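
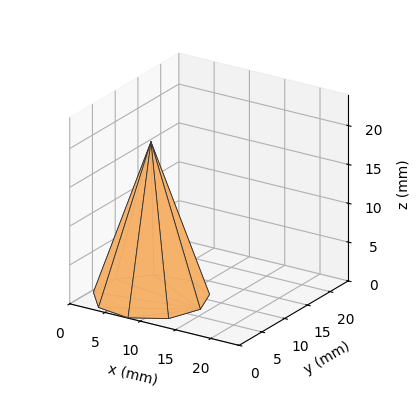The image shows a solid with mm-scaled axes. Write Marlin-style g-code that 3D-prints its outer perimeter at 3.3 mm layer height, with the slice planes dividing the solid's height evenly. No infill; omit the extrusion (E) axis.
Reading the render: the shape is a regular 9-sided pyramid, base circumscribed radius ≈ 7 mm, apex at z ≈ 20 mm (dimensions read to the nearest mm from the axis ticks). For the g-code, the solid's height is divided into equal slices at the stated Δz and each level perimeter traced with G1 moves after a G0 lift.

; perimeter-only toolpath
G21 ; units = mm
G90 ; absolute positioning
G28 ; home
; layer 1
G0 Z3.3
G0 X12.8 Y7.0
G1 X11.5 Y10.8
G1 X8.0 Y12.8
G1 X4.1 Y12.1
G1 X1.5 Y9.0
G1 X1.5 Y5.0
G1 X4.1 Y1.9
G1 X8.0 Y1.3
G1 X11.5 Y3.2
G1 X12.8 Y7.0
; layer 2
G0 Z6.7
G0 X11.7 Y7.0
G1 X10.6 Y10.0
G1 X7.8 Y11.6
G1 X4.7 Y11.1
G1 X2.6 Y8.6
G1 X2.6 Y5.4
G1 X4.7 Y2.9
G1 X7.8 Y2.4
G1 X10.6 Y4.0
G1 X11.7 Y7.0
; layer 3
G0 Z10.0
G0 X10.5 Y7.0
G1 X9.7 Y9.2
G1 X7.6 Y10.4
G1 X5.2 Y10.1
G1 X3.7 Y8.2
G1 X3.7 Y5.8
G1 X5.2 Y4.0
G1 X7.6 Y3.5
G1 X9.7 Y4.8
G1 X10.5 Y7.0
; layer 4
G0 Z13.3
G0 X9.3 Y7.0
G1 X8.8 Y8.5
G1 X7.4 Y9.3
G1 X5.8 Y9.0
G1 X4.8 Y7.8
G1 X4.8 Y6.2
G1 X5.8 Y5.0
G1 X7.4 Y4.7
G1 X8.8 Y5.5
G1 X9.3 Y7.0
; layer 5
G0 Z16.7
G0 X8.2 Y7.0
G1 X7.9 Y7.8
G1 X7.2 Y8.2
G1 X6.4 Y8.0
G1 X5.9 Y7.4
G1 X5.9 Y6.6
G1 X6.4 Y6.0
G1 X7.2 Y5.9
G1 X7.9 Y6.3
G1 X8.2 Y7.0
M2 ; end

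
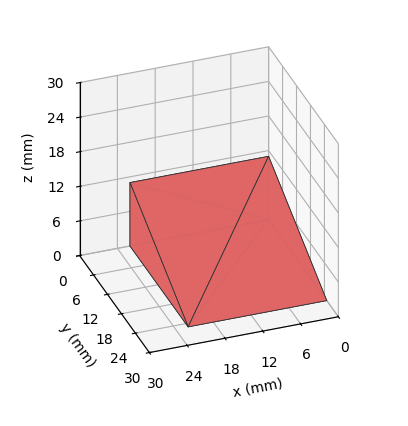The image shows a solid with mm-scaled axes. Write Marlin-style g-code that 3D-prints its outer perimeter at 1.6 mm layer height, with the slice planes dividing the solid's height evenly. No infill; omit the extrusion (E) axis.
Reading the render: the shape is a wedge (ramp): 22 × 25 mm base, rising to 11 mm along the y=0 edge and sloping linearly to z=0 at y=25 (dimensions read to the nearest mm from the axis ticks). For the g-code, the solid's height is divided into equal slices at the stated Δz and each level perimeter traced with G1 moves after a G0 lift.

; perimeter-only toolpath
G21 ; units = mm
G90 ; absolute positioning
G28 ; home
; layer 1
G0 Z1.6
G0 X0.0 Y0.0
G1 X22.0 Y0.0
G1 X22.0 Y21.4
G1 X0.0 Y21.4
G1 X0.0 Y0.0
; layer 2
G0 Z3.1
G0 X0.0 Y0.0
G1 X22.0 Y0.0
G1 X22.0 Y17.9
G1 X0.0 Y17.9
G1 X0.0 Y0.0
; layer 3
G0 Z4.7
G0 X0.0 Y0.0
G1 X22.0 Y0.0
G1 X22.0 Y14.3
G1 X0.0 Y14.3
G1 X0.0 Y0.0
; layer 4
G0 Z6.3
G0 X0.0 Y0.0
G1 X22.0 Y0.0
G1 X22.0 Y10.7
G1 X0.0 Y10.7
G1 X0.0 Y0.0
; layer 5
G0 Z7.9
G0 X0.0 Y0.0
G1 X22.0 Y0.0
G1 X22.0 Y7.1
G1 X0.0 Y7.1
G1 X0.0 Y0.0
; layer 6
G0 Z9.4
G0 X0.0 Y0.0
G1 X22.0 Y0.0
G1 X22.0 Y3.6
G1 X0.0 Y3.6
G1 X0.0 Y0.0
M2 ; end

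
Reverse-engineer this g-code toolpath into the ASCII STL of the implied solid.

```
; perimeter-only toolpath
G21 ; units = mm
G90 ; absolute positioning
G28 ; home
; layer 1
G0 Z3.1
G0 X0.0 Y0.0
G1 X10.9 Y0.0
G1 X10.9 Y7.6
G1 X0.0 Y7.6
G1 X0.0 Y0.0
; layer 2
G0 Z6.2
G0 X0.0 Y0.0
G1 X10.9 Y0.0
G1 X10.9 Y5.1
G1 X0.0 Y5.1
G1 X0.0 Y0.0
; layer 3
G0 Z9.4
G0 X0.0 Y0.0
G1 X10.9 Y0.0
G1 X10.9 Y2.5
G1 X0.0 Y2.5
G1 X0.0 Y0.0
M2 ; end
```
solid part
  facet normal 0.0000 0.0000 -1.0000
    outer loop
      vertex 10.9 10.2 0.0
      vertex 10.9 0.0 0.0
      vertex 0.0 0.0 0.0
    endloop
  endfacet
  facet normal 0.0000 0.0000 -1.0000
    outer loop
      vertex 0.0 10.2 0.0
      vertex 10.9 10.2 0.0
      vertex 0.0 0.0 0.0
    endloop
  endfacet
  facet normal 0.0000 -1.0000 0.0000
    outer loop
      vertex 0.0 0.0 0.0
      vertex 10.9 0.0 0.0
      vertex 10.9 0.0 12.5
    endloop
  endfacet
  facet normal 0.0000 -1.0000 0.0000
    outer loop
      vertex 0.0 0.0 0.0
      vertex 10.9 0.0 12.5
      vertex 0.0 0.0 12.5
    endloop
  endfacet
  facet normal 0.0000 0.7748 0.6322
    outer loop
      vertex 0.0 0.0 12.5
      vertex 10.9 0.0 12.5
      vertex 10.9 10.2 0.0
    endloop
  endfacet
  facet normal 0.0000 0.7748 0.6322
    outer loop
      vertex 0.0 0.0 12.5
      vertex 10.9 10.2 0.0
      vertex 0.0 10.2 0.0
    endloop
  endfacet
  facet normal -1.0000 0.0000 0.0000
    outer loop
      vertex 0.0 0.0 12.5
      vertex 0.0 10.2 0.0
      vertex 0.0 0.0 0.0
    endloop
  endfacet
  facet normal 1.0000 0.0000 0.0000
    outer loop
      vertex 10.9 0.0 0.0
      vertex 10.9 10.2 0.0
      vertex 10.9 0.0 12.5
    endloop
  endfacet
endsolid part

The G0 Z moves step by Δz≈3.1 mm. The G1 loops shrink linearly with z, so the solid tapers from its base footprint up to z≈12.5. Closing with a flat bottom cap and the tapered top and triangulating gives 8 facets — a wedge (ramp): 10.9 × 10.2 mm base, rising to 12.5 mm along the y=0 edge and sloping linearly to z=0 at y=10.2.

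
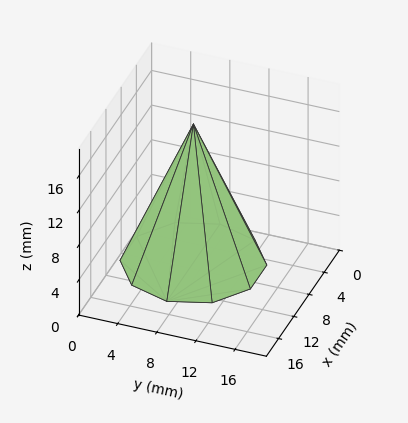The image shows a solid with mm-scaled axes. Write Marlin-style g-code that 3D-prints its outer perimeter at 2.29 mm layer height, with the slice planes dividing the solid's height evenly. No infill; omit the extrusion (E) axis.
Reading the render: the shape is a regular 10-sided pyramid, base circumscribed radius ≈ 7 mm, apex at z ≈ 16 mm (dimensions read to the nearest mm from the axis ticks). For the g-code, the solid's height is divided into equal slices at the stated Δz and each level perimeter traced with G1 moves after a G0 lift.

; perimeter-only toolpath
G21 ; units = mm
G90 ; absolute positioning
G28 ; home
; layer 1
G0 Z2.29
G0 X13.00 Y7.00
G1 X11.85 Y10.52
G1 X8.85 Y12.71
G1 X5.15 Y12.71
G1 X2.15 Y10.52
G1 X1.00 Y7.00
G1 X2.15 Y3.48
G1 X5.15 Y1.29
G1 X8.85 Y1.29
G1 X11.85 Y3.48
G1 X13.00 Y7.00
; layer 2
G0 Z4.57
G0 X12.00 Y7.00
G1 X11.04 Y9.94
G1 X8.54 Y11.76
G1 X5.46 Y11.76
G1 X2.96 Y9.94
G1 X2.00 Y7.00
G1 X2.96 Y4.06
G1 X5.46 Y2.24
G1 X8.54 Y2.24
G1 X11.04 Y4.06
G1 X12.00 Y7.00
; layer 3
G0 Z6.86
G0 X11.00 Y7.00
G1 X10.23 Y9.35
G1 X8.23 Y10.81
G1 X5.77 Y10.81
G1 X3.77 Y9.35
G1 X3.00 Y7.00
G1 X3.77 Y4.65
G1 X5.77 Y3.19
G1 X8.23 Y3.19
G1 X10.23 Y4.65
G1 X11.00 Y7.00
; layer 4
G0 Z9.14
G0 X10.00 Y7.00
G1 X9.43 Y8.76
G1 X7.93 Y9.85
G1 X6.07 Y9.85
G1 X4.57 Y8.76
G1 X4.00 Y7.00
G1 X4.57 Y5.24
G1 X6.07 Y4.15
G1 X7.93 Y4.15
G1 X9.43 Y5.24
G1 X10.00 Y7.00
; layer 5
G0 Z11.43
G0 X9.00 Y7.00
G1 X8.62 Y8.17
G1 X7.62 Y8.90
G1 X6.38 Y8.90
G1 X5.38 Y8.17
G1 X5.00 Y7.00
G1 X5.38 Y5.83
G1 X6.38 Y5.10
G1 X7.62 Y5.10
G1 X8.62 Y5.83
G1 X9.00 Y7.00
; layer 6
G0 Z13.71
G0 X8.00 Y7.00
G1 X7.81 Y7.59
G1 X7.31 Y7.95
G1 X6.69 Y7.95
G1 X6.19 Y7.59
G1 X6.00 Y7.00
G1 X6.19 Y6.41
G1 X6.69 Y6.05
G1 X7.31 Y6.05
G1 X7.81 Y6.41
G1 X8.00 Y7.00
M2 ; end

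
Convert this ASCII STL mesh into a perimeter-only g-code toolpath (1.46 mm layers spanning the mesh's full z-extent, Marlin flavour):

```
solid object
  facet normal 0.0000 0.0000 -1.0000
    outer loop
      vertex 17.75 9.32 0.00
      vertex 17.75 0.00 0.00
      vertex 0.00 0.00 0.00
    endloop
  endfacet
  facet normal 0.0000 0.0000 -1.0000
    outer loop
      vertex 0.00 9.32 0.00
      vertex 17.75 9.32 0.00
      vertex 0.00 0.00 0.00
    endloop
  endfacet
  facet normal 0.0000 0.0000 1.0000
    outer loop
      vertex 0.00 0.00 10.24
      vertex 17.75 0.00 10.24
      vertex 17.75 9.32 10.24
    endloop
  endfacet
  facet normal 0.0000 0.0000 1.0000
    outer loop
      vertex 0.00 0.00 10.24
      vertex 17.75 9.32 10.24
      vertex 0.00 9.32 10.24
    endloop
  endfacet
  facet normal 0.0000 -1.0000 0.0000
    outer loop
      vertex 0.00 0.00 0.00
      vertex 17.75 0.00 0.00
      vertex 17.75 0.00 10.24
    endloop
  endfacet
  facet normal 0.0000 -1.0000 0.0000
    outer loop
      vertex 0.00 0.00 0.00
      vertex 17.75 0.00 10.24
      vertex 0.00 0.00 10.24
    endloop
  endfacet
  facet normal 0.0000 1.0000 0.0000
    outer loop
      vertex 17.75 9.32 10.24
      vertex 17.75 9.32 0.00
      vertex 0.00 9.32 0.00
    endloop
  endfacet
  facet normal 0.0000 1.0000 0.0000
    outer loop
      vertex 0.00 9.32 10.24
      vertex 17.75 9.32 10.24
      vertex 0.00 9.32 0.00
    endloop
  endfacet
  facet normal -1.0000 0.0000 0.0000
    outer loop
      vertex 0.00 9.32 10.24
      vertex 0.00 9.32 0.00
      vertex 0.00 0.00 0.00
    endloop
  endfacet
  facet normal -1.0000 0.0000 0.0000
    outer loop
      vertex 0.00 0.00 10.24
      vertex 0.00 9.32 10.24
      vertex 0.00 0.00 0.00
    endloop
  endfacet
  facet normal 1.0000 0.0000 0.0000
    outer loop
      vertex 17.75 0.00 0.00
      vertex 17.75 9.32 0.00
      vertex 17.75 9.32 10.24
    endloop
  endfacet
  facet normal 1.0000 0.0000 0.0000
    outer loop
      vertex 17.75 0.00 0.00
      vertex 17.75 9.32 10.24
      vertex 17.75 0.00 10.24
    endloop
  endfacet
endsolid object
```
; perimeter-only toolpath
G21 ; units = mm
G90 ; absolute positioning
G28 ; home
; layer 1
G0 Z1.46
G0 X0.00 Y0.00
G1 X17.75 Y0.00
G1 X17.75 Y9.32
G1 X0.00 Y9.32
G1 X0.00 Y0.00
; layer 2
G0 Z2.93
G0 X0.00 Y0.00
G1 X17.75 Y0.00
G1 X17.75 Y9.32
G1 X0.00 Y9.32
G1 X0.00 Y0.00
; layer 3
G0 Z4.39
G0 X0.00 Y0.00
G1 X17.75 Y0.00
G1 X17.75 Y9.32
G1 X0.00 Y9.32
G1 X0.00 Y0.00
; layer 4
G0 Z5.85
G0 X0.00 Y0.00
G1 X17.75 Y0.00
G1 X17.75 Y9.32
G1 X0.00 Y9.32
G1 X0.00 Y0.00
; layer 5
G0 Z7.31
G0 X0.00 Y0.00
G1 X17.75 Y0.00
G1 X17.75 Y9.32
G1 X0.00 Y9.32
G1 X0.00 Y0.00
; layer 6
G0 Z8.78
G0 X0.00 Y0.00
G1 X17.75 Y0.00
G1 X17.75 Y9.32
G1 X0.00 Y9.32
G1 X0.00 Y0.00
; layer 7
G0 Z10.24
G0 X0.00 Y0.00
G1 X17.75 Y0.00
G1 X17.75 Y9.32
G1 X0.00 Y9.32
G1 X0.00 Y0.00
M2 ; end

The solid is a rectangular box, roughly 17.8 × 9.32 mm footprint and 10.2 mm tall. Slicing at Δz = 1.46 mm — 7 equal slices spanning the solid's height, so layer i sits at z = i·h/7 — gives 7 non-empty perimeters. Each is a 4-segment closed polygon; G0 lifts to the layer z and rapids to the start vertex, then G1 traces the edges.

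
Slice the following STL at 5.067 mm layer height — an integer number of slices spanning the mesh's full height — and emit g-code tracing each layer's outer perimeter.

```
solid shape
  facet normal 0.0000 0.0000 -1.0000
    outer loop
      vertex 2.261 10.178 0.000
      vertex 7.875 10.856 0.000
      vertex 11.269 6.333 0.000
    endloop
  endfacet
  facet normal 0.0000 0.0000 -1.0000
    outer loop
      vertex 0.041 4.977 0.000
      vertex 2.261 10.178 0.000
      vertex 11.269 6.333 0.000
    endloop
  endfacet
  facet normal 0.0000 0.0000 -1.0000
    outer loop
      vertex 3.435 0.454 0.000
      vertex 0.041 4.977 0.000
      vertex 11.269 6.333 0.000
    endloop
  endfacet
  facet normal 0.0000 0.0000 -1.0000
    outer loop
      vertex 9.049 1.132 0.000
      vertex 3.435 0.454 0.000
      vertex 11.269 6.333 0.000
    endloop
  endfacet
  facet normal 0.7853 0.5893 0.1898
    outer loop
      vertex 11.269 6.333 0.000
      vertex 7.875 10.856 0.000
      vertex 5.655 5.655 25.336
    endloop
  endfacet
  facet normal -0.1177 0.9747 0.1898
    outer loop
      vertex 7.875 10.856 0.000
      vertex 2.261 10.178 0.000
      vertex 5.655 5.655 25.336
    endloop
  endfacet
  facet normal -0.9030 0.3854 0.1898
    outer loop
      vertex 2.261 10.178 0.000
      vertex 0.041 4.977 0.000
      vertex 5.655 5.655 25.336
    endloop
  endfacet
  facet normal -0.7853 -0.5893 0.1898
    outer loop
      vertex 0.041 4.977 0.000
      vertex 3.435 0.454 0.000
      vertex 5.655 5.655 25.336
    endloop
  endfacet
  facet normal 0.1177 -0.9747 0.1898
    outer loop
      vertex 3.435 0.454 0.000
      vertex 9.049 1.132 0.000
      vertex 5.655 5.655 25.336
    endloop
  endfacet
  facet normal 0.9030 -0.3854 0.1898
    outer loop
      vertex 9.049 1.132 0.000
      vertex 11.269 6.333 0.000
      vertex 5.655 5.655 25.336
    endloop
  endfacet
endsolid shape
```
; perimeter-only toolpath
G21 ; units = mm
G90 ; absolute positioning
G28 ; home
; layer 1
G0 Z5.067
G0 X10.146 Y6.197
G1 X7.431 Y9.816
G1 X2.940 Y9.273
G1 X1.164 Y5.113
G1 X3.879 Y1.494
G1 X8.370 Y2.037
G1 X10.146 Y6.197
; layer 2
G0 Z10.134
G0 X9.023 Y6.062
G1 X6.987 Y8.776
G1 X3.619 Y8.369
G1 X2.287 Y5.248
G1 X4.323 Y2.534
G1 X7.691 Y2.941
G1 X9.023 Y6.062
; layer 3
G0 Z15.202
G0 X7.901 Y5.926
G1 X6.543 Y7.735
G1 X4.297 Y7.464
G1 X3.409 Y5.384
G1 X4.767 Y3.575
G1 X7.013 Y3.846
G1 X7.901 Y5.926
; layer 4
G0 Z20.269
G0 X6.778 Y5.791
G1 X6.099 Y6.695
G1 X4.976 Y6.560
G1 X4.532 Y5.519
G1 X5.211 Y4.615
G1 X6.334 Y4.750
G1 X6.778 Y5.791
M2 ; end

The solid is a regular 6-sided pyramid, base circumscribed radius ≈ 5.66 mm, apex at z ≈ 25.3 mm. Slicing at Δz = 5.067 mm — 5 equal slices spanning the solid's height, so layer i sits at z = i·h/5 — gives 4 non-empty perimeters. Each is a 6-segment closed polygon; G0 lifts to the layer z and rapids to the start vertex, then G1 traces the edges. The cross-section shrinks linearly with z (the slice at the apex is degenerate and omitted).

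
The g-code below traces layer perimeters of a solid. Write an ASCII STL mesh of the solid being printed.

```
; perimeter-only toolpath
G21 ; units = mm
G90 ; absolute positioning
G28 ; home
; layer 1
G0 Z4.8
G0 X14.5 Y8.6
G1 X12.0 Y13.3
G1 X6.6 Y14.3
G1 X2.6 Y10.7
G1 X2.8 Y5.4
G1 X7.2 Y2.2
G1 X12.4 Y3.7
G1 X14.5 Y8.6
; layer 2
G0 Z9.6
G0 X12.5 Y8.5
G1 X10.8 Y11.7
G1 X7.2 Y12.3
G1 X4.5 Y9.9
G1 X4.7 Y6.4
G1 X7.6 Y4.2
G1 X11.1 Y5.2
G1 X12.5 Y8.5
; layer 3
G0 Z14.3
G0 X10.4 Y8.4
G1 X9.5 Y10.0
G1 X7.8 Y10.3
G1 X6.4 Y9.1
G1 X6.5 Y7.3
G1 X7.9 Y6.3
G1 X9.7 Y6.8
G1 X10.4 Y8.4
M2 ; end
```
solid part
  facet normal 0.0000 0.0000 -1.0000
    outer loop
      vertex 6.1 16.3 0.0
      vertex 13.2 15.0 0.0
      vertex 16.6 8.7 0.0
    endloop
  endfacet
  facet normal 0.0000 0.0000 -1.0000
    outer loop
      vertex 0.7 11.5 0.0
      vertex 6.1 16.3 0.0
      vertex 16.6 8.7 0.0
    endloop
  endfacet
  facet normal 0.0000 0.0000 -1.0000
    outer loop
      vertex 1.0 4.4 0.0
      vertex 0.7 11.5 0.0
      vertex 16.6 8.7 0.0
    endloop
  endfacet
  facet normal 0.0000 0.0000 -1.0000
    outer loop
      vertex 6.8 0.1 0.0
      vertex 1.0 4.4 0.0
      vertex 16.6 8.7 0.0
    endloop
  endfacet
  facet normal 0.0000 0.0000 -1.0000
    outer loop
      vertex 13.8 2.1 0.0
      vertex 6.8 0.1 0.0
      vertex 16.6 8.7 0.0
    endloop
  endfacet
  facet normal 0.8192 0.4421 0.3653
    outer loop
      vertex 16.6 8.7 0.0
      vertex 13.2 15.0 0.0
      vertex 8.3 8.3 19.1
    endloop
  endfacet
  facet normal 0.1677 0.9160 0.3644
    outer loop
      vertex 13.2 15.0 0.0
      vertex 6.1 16.3 0.0
      vertex 8.3 8.3 19.1
    endloop
  endfacet
  facet normal -0.6190 0.6964 0.3630
    outer loop
      vertex 6.1 16.3 0.0
      vertex 0.7 11.5 0.0
      vertex 8.3 8.3 19.1
    endloop
  endfacet
  facet normal -0.9307 -0.0393 0.3637
    outer loop
      vertex 0.7 11.5 0.0
      vertex 1.0 4.4 0.0
      vertex 8.3 8.3 19.1
    endloop
  endfacet
  facet normal -0.5545 -0.7480 0.3647
    outer loop
      vertex 1.0 4.4 0.0
      vertex 6.8 0.1 0.0
      vertex 8.3 8.3 19.1
    endloop
  endfacet
  facet normal 0.2558 -0.8954 0.3643
    outer loop
      vertex 6.8 0.1 0.0
      vertex 13.8 2.1 0.0
      vertex 8.3 8.3 19.1
    endloop
  endfacet
  facet normal 0.8571 -0.3636 0.3649
    outer loop
      vertex 13.8 2.1 0.0
      vertex 16.6 8.7 0.0
      vertex 8.3 8.3 19.1
    endloop
  endfacet
endsolid part

The G0 Z moves step by Δz≈4.8 mm. The G1 loops shrink linearly with z, so the solid tapers from its base footprint up to z≈19.1. Closing with a flat bottom cap and the tapered top and triangulating gives 12 facets — a regular 7-sided pyramid, base circumscribed radius ≈ 8.3 mm, apex at z ≈ 19.1 mm.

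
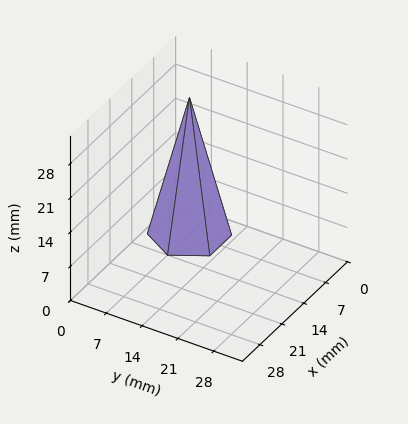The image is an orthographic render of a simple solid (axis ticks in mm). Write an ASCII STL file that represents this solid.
Reading the render: the shape is a regular 6-sided pyramid, base circumscribed radius ≈ 7 mm, apex at z ≈ 28 mm (dimensions read to the nearest mm from the axis ticks). For the STL, each face is triangulated and given an outward normal.

solid part
  facet normal 0.0000 0.0000 -1.0000
    outer loop
      vertex 3.5 13.1 0.0
      vertex 10.5 13.1 0.0
      vertex 14.0 7.0 0.0
    endloop
  endfacet
  facet normal 0.0000 0.0000 -1.0000
    outer loop
      vertex 0.0 7.0 0.0
      vertex 3.5 13.1 0.0
      vertex 14.0 7.0 0.0
    endloop
  endfacet
  facet normal 0.0000 0.0000 -1.0000
    outer loop
      vertex 3.5 0.9 0.0
      vertex 0.0 7.0 0.0
      vertex 14.0 7.0 0.0
    endloop
  endfacet
  facet normal 0.0000 0.0000 -1.0000
    outer loop
      vertex 10.5 0.9 0.0
      vertex 3.5 0.9 0.0
      vertex 14.0 7.0 0.0
    endloop
  endfacet
  facet normal 0.8477 0.4864 0.2119
    outer loop
      vertex 14.0 7.0 0.0
      vertex 10.5 13.1 0.0
      vertex 7.0 7.0 28.0
    endloop
  endfacet
  facet normal 0.0000 0.9771 0.2129
    outer loop
      vertex 10.5 13.1 0.0
      vertex 3.5 13.1 0.0
      vertex 7.0 7.0 28.0
    endloop
  endfacet
  facet normal -0.8477 0.4864 0.2119
    outer loop
      vertex 3.5 13.1 0.0
      vertex 0.0 7.0 0.0
      vertex 7.0 7.0 28.0
    endloop
  endfacet
  facet normal -0.8477 -0.4864 0.2119
    outer loop
      vertex 0.0 7.0 0.0
      vertex 3.5 0.9 0.0
      vertex 7.0 7.0 28.0
    endloop
  endfacet
  facet normal 0.0000 -0.9771 0.2129
    outer loop
      vertex 3.5 0.9 0.0
      vertex 10.5 0.9 0.0
      vertex 7.0 7.0 28.0
    endloop
  endfacet
  facet normal 0.8477 -0.4864 0.2119
    outer loop
      vertex 10.5 0.9 0.0
      vertex 14.0 7.0 0.0
      vertex 7.0 7.0 28.0
    endloop
  endfacet
endsolid part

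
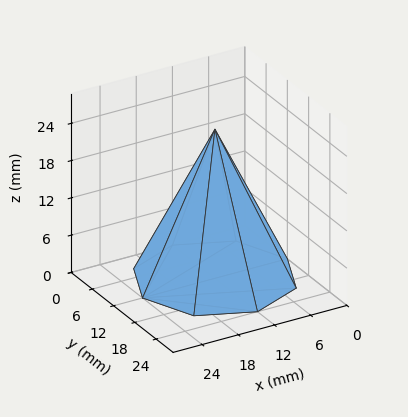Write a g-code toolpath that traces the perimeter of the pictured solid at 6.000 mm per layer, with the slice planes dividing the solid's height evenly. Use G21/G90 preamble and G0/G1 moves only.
Reading the render: the shape is a regular 8-sided pyramid, base circumscribed radius ≈ 12 mm, apex at z ≈ 24 mm (dimensions read to the nearest mm from the axis ticks). For the g-code, the solid's height is divided into equal slices at the stated Δz and each level perimeter traced with G1 moves after a G0 lift.

; perimeter-only toolpath
G21 ; units = mm
G90 ; absolute positioning
G28 ; home
; layer 1
G0 Z6.000
G0 X21.000 Y12.000
G1 X18.364 Y18.364
G1 X12.000 Y21.000
G1 X5.636 Y18.364
G1 X3.000 Y12.000
G1 X5.636 Y5.636
G1 X12.000 Y3.000
G1 X18.364 Y5.636
G1 X21.000 Y12.000
; layer 2
G0 Z12.000
G0 X18.000 Y12.000
G1 X16.242 Y16.242
G1 X12.000 Y18.000
G1 X7.758 Y16.242
G1 X6.000 Y12.000
G1 X7.758 Y7.758
G1 X12.000 Y6.000
G1 X16.242 Y7.758
G1 X18.000 Y12.000
; layer 3
G0 Z18.000
G0 X15.000 Y12.000
G1 X14.121 Y14.121
G1 X12.000 Y15.000
G1 X9.879 Y14.121
G1 X9.000 Y12.000
G1 X9.879 Y9.879
G1 X12.000 Y9.000
G1 X14.121 Y9.879
G1 X15.000 Y12.000
M2 ; end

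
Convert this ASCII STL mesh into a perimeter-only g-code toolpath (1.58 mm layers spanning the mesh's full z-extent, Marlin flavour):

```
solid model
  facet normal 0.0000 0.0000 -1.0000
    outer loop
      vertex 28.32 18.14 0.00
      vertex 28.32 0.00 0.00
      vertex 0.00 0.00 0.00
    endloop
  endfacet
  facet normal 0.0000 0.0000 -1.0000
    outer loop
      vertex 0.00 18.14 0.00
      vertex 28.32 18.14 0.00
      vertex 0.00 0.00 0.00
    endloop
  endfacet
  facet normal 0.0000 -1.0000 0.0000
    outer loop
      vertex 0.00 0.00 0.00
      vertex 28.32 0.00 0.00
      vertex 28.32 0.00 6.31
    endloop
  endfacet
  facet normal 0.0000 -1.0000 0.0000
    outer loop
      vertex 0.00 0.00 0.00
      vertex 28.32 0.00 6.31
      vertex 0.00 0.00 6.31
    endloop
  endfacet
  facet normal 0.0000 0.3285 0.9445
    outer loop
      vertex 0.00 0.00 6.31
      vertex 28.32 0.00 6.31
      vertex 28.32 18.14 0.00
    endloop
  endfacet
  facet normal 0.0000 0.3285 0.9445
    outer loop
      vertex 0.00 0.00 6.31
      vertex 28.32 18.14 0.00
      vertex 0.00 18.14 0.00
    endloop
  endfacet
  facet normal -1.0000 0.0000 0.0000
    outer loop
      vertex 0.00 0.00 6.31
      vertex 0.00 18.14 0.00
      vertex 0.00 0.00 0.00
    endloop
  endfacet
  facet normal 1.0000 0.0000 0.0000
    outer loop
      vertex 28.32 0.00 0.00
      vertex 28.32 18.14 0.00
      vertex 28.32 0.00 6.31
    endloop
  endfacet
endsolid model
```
; perimeter-only toolpath
G21 ; units = mm
G90 ; absolute positioning
G28 ; home
; layer 1
G0 Z1.58
G0 X0.00 Y0.00
G1 X28.32 Y0.00
G1 X28.32 Y13.61
G1 X0.00 Y13.61
G1 X0.00 Y0.00
; layer 2
G0 Z3.15
G0 X0.00 Y0.00
G1 X28.32 Y0.00
G1 X28.32 Y9.07
G1 X0.00 Y9.07
G1 X0.00 Y0.00
; layer 3
G0 Z4.73
G0 X0.00 Y0.00
G1 X28.32 Y0.00
G1 X28.32 Y4.54
G1 X0.00 Y4.54
G1 X0.00 Y0.00
M2 ; end

The solid is a wedge (ramp): 28.3 × 18.1 mm base, rising to 6.31 mm along the y=0 edge and sloping linearly to z=0 at y=18.1. Slicing at Δz = 1.58 mm — 4 equal slices spanning the solid's height, so layer i sits at z = i·h/4 — gives 3 non-empty perimeters. Each is a 4-segment closed polygon; G0 lifts to the layer z and rapids to the start vertex, then G1 traces the edges. The cross-section shrinks linearly with z (the slice at the apex is degenerate and omitted).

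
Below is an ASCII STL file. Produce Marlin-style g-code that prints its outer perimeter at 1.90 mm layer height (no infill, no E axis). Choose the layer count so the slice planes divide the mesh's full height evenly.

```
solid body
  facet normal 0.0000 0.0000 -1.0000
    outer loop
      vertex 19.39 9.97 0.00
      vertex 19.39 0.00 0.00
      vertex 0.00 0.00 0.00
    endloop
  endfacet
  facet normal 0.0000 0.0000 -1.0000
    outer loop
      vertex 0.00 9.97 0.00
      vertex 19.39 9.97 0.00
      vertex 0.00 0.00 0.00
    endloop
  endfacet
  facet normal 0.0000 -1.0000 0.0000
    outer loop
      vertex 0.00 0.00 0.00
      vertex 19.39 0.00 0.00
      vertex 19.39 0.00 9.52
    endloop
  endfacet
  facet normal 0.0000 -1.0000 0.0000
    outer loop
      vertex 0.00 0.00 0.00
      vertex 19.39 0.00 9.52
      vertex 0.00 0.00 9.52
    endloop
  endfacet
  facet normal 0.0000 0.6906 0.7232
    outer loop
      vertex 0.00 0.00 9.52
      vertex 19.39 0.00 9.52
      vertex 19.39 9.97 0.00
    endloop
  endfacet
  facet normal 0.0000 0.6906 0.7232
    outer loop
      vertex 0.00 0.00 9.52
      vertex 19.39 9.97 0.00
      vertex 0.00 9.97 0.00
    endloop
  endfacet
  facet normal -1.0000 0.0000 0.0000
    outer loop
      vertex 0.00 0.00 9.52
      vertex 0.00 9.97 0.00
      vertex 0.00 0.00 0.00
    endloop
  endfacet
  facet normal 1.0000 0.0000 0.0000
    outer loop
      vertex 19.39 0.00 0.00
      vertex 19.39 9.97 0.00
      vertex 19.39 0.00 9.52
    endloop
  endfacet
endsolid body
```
; perimeter-only toolpath
G21 ; units = mm
G90 ; absolute positioning
G28 ; home
; layer 1
G0 Z1.90
G0 X0.00 Y0.00
G1 X19.39 Y0.00
G1 X19.39 Y7.98
G1 X0.00 Y7.98
G1 X0.00 Y0.00
; layer 2
G0 Z3.81
G0 X0.00 Y0.00
G1 X19.39 Y0.00
G1 X19.39 Y5.98
G1 X0.00 Y5.98
G1 X0.00 Y0.00
; layer 3
G0 Z5.71
G0 X0.00 Y0.00
G1 X19.39 Y0.00
G1 X19.39 Y3.99
G1 X0.00 Y3.99
G1 X0.00 Y0.00
; layer 4
G0 Z7.62
G0 X0.00 Y0.00
G1 X19.39 Y0.00
G1 X19.39 Y1.99
G1 X0.00 Y1.99
G1 X0.00 Y0.00
M2 ; end

The solid is a wedge (ramp): 19.4 × 9.97 mm base, rising to 9.52 mm along the y=0 edge and sloping linearly to z=0 at y=9.97. Slicing at Δz = 1.90 mm — 5 equal slices spanning the solid's height, so layer i sits at z = i·h/5 — gives 4 non-empty perimeters. Each is a 4-segment closed polygon; G0 lifts to the layer z and rapids to the start vertex, then G1 traces the edges. The cross-section shrinks linearly with z (the slice at the apex is degenerate and omitted).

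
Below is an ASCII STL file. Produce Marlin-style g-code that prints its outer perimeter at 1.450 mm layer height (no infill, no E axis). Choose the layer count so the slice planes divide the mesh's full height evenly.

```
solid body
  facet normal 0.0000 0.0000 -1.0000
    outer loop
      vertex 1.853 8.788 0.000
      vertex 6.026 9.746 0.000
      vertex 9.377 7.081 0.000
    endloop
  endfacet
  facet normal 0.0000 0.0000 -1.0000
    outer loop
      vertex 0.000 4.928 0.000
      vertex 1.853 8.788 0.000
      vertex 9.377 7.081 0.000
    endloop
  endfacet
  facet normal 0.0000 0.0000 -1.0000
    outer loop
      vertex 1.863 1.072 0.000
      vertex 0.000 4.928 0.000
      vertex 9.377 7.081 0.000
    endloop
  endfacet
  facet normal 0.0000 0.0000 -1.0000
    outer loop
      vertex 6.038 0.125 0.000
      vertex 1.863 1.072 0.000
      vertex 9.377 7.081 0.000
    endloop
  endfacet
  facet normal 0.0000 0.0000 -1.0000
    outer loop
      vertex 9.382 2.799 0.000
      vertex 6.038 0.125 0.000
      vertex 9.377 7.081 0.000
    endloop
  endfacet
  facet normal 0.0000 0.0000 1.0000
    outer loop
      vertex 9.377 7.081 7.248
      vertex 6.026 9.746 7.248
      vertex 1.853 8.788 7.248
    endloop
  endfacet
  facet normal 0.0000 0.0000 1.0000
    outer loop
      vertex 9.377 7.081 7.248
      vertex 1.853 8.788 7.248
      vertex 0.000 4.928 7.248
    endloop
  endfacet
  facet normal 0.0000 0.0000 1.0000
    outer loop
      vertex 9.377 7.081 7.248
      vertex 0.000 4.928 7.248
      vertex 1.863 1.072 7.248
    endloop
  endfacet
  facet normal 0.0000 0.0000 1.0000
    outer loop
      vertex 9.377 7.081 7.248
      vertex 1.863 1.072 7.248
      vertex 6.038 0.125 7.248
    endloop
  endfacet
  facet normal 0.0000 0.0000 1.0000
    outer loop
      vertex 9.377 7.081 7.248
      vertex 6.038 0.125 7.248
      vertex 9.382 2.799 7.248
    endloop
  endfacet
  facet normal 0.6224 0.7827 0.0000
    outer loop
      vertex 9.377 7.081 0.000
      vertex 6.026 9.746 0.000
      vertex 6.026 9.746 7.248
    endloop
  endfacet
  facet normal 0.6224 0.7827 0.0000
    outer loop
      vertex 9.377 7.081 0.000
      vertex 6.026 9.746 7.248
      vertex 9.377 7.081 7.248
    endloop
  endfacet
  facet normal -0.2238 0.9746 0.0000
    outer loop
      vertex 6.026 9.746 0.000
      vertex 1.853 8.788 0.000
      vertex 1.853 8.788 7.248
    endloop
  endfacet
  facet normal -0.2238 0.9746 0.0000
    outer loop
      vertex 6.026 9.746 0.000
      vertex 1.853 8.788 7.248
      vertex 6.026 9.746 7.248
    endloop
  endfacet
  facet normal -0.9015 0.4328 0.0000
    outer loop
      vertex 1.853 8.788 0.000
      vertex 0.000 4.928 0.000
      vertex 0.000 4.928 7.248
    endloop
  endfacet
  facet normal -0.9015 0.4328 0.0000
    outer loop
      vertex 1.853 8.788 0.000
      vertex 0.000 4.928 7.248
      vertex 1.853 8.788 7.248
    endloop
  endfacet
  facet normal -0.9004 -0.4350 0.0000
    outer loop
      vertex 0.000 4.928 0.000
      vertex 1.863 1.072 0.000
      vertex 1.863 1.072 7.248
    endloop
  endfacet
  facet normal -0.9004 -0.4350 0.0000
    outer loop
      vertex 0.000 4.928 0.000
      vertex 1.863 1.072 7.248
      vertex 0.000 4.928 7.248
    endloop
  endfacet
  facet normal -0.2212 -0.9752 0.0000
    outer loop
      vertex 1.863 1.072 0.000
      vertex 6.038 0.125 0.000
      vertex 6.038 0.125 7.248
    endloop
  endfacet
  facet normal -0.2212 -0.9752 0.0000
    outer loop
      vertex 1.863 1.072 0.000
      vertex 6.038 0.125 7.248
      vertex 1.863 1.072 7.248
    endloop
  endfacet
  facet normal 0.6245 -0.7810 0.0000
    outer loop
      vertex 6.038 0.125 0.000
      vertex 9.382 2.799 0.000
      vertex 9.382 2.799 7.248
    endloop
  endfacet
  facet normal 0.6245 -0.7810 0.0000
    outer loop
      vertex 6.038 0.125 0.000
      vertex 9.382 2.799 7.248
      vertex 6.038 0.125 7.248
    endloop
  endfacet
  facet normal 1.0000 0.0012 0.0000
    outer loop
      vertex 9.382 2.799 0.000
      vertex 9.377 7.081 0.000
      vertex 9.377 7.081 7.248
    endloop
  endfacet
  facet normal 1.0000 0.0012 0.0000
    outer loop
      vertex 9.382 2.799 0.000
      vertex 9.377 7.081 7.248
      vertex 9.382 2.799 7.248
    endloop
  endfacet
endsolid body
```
; perimeter-only toolpath
G21 ; units = mm
G90 ; absolute positioning
G28 ; home
; layer 1
G0 Z1.450
G0 X9.377 Y7.081
G1 X6.026 Y9.746
G1 X1.853 Y8.788
G1 X0.000 Y4.928
G1 X1.863 Y1.072
G1 X6.038 Y0.125
G1 X9.382 Y2.799
G1 X9.377 Y7.081
; layer 2
G0 Z2.899
G0 X9.377 Y7.081
G1 X6.026 Y9.746
G1 X1.853 Y8.788
G1 X0.000 Y4.928
G1 X1.863 Y1.072
G1 X6.038 Y0.125
G1 X9.382 Y2.799
G1 X9.377 Y7.081
; layer 3
G0 Z4.349
G0 X9.377 Y7.081
G1 X6.026 Y9.746
G1 X1.853 Y8.788
G1 X0.000 Y4.928
G1 X1.863 Y1.072
G1 X6.038 Y0.125
G1 X9.382 Y2.799
G1 X9.377 Y7.081
; layer 4
G0 Z5.798
G0 X9.377 Y7.081
G1 X6.026 Y9.746
G1 X1.853 Y8.788
G1 X0.000 Y4.928
G1 X1.863 Y1.072
G1 X6.038 Y0.125
G1 X9.382 Y2.799
G1 X9.377 Y7.081
; layer 5
G0 Z7.248
G0 X9.377 Y7.081
G1 X6.026 Y9.746
G1 X1.853 Y8.788
G1 X0.000 Y4.928
G1 X1.863 Y1.072
G1 X6.038 Y0.125
G1 X9.382 Y2.799
G1 X9.377 Y7.081
M2 ; end

The solid is a regular 7-sided prism (a cylinder approximated with 7 flat sides), circumscribed radius ≈ 4.93 mm, height ≈ 7.25 mm. Slicing at Δz = 1.450 mm — 5 equal slices spanning the solid's height, so layer i sits at z = i·h/5 — gives 5 non-empty perimeters. Each is a 7-segment closed polygon; G0 lifts to the layer z and rapids to the start vertex, then G1 traces the edges.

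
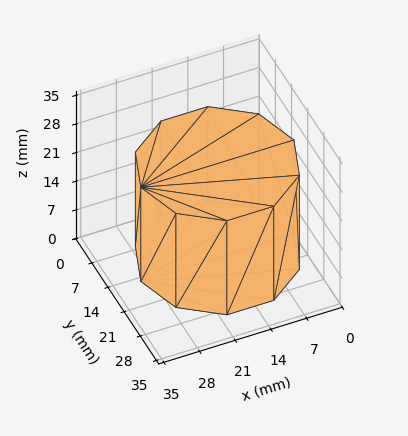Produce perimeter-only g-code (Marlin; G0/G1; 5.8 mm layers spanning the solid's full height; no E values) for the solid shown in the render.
Reading the render: the shape is a regular 10-sided prism (a cylinder approximated with 10 flat sides), circumscribed radius ≈ 15 mm, height ≈ 23 mm (dimensions read to the nearest mm from the axis ticks). For the g-code, the solid's height is divided into equal slices at the stated Δz and each level perimeter traced with G1 moves after a G0 lift.

; perimeter-only toolpath
G21 ; units = mm
G90 ; absolute positioning
G28 ; home
; layer 1
G0 Z5.8
G0 X30.0 Y15.0
G1 X27.1 Y23.8
G1 X19.6 Y29.3
G1 X10.4 Y29.3
G1 X2.9 Y23.8
G1 X0.0 Y15.0
G1 X2.9 Y6.2
G1 X10.4 Y0.7
G1 X19.6 Y0.7
G1 X27.1 Y6.2
G1 X30.0 Y15.0
; layer 2
G0 Z11.5
G0 X30.0 Y15.0
G1 X27.1 Y23.8
G1 X19.6 Y29.3
G1 X10.4 Y29.3
G1 X2.9 Y23.8
G1 X0.0 Y15.0
G1 X2.9 Y6.2
G1 X10.4 Y0.7
G1 X19.6 Y0.7
G1 X27.1 Y6.2
G1 X30.0 Y15.0
; layer 3
G0 Z17.2
G0 X30.0 Y15.0
G1 X27.1 Y23.8
G1 X19.6 Y29.3
G1 X10.4 Y29.3
G1 X2.9 Y23.8
G1 X0.0 Y15.0
G1 X2.9 Y6.2
G1 X10.4 Y0.7
G1 X19.6 Y0.7
G1 X27.1 Y6.2
G1 X30.0 Y15.0
; layer 4
G0 Z23.0
G0 X30.0 Y15.0
G1 X27.1 Y23.8
G1 X19.6 Y29.3
G1 X10.4 Y29.3
G1 X2.9 Y23.8
G1 X0.0 Y15.0
G1 X2.9 Y6.2
G1 X10.4 Y0.7
G1 X19.6 Y0.7
G1 X27.1 Y6.2
G1 X30.0 Y15.0
M2 ; end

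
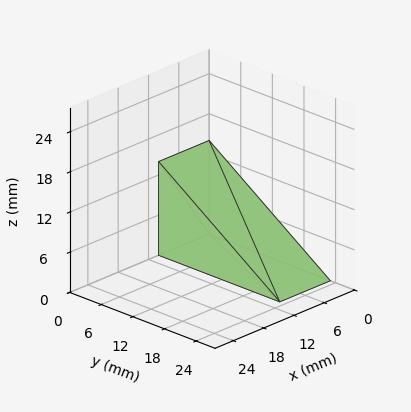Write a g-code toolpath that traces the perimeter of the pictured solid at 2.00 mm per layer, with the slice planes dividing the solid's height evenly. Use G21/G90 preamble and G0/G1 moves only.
Reading the render: the shape is a wedge (ramp): 10 × 23 mm base, rising to 14 mm along the y=0 edge and sloping linearly to z=0 at y=23 (dimensions read to the nearest mm from the axis ticks). For the g-code, the solid's height is divided into equal slices at the stated Δz and each level perimeter traced with G1 moves after a G0 lift.

; perimeter-only toolpath
G21 ; units = mm
G90 ; absolute positioning
G28 ; home
; layer 1
G0 Z2.00
G0 X0.00 Y0.00
G1 X10.00 Y0.00
G1 X10.00 Y19.71
G1 X0.00 Y19.71
G1 X0.00 Y0.00
; layer 2
G0 Z4.00
G0 X0.00 Y0.00
G1 X10.00 Y0.00
G1 X10.00 Y16.43
G1 X0.00 Y16.43
G1 X0.00 Y0.00
; layer 3
G0 Z6.00
G0 X0.00 Y0.00
G1 X10.00 Y0.00
G1 X10.00 Y13.14
G1 X0.00 Y13.14
G1 X0.00 Y0.00
; layer 4
G0 Z8.00
G0 X0.00 Y0.00
G1 X10.00 Y0.00
G1 X10.00 Y9.86
G1 X0.00 Y9.86
G1 X0.00 Y0.00
; layer 5
G0 Z10.00
G0 X0.00 Y0.00
G1 X10.00 Y0.00
G1 X10.00 Y6.57
G1 X0.00 Y6.57
G1 X0.00 Y0.00
; layer 6
G0 Z12.00
G0 X0.00 Y0.00
G1 X10.00 Y0.00
G1 X10.00 Y3.29
G1 X0.00 Y3.29
G1 X0.00 Y0.00
M2 ; end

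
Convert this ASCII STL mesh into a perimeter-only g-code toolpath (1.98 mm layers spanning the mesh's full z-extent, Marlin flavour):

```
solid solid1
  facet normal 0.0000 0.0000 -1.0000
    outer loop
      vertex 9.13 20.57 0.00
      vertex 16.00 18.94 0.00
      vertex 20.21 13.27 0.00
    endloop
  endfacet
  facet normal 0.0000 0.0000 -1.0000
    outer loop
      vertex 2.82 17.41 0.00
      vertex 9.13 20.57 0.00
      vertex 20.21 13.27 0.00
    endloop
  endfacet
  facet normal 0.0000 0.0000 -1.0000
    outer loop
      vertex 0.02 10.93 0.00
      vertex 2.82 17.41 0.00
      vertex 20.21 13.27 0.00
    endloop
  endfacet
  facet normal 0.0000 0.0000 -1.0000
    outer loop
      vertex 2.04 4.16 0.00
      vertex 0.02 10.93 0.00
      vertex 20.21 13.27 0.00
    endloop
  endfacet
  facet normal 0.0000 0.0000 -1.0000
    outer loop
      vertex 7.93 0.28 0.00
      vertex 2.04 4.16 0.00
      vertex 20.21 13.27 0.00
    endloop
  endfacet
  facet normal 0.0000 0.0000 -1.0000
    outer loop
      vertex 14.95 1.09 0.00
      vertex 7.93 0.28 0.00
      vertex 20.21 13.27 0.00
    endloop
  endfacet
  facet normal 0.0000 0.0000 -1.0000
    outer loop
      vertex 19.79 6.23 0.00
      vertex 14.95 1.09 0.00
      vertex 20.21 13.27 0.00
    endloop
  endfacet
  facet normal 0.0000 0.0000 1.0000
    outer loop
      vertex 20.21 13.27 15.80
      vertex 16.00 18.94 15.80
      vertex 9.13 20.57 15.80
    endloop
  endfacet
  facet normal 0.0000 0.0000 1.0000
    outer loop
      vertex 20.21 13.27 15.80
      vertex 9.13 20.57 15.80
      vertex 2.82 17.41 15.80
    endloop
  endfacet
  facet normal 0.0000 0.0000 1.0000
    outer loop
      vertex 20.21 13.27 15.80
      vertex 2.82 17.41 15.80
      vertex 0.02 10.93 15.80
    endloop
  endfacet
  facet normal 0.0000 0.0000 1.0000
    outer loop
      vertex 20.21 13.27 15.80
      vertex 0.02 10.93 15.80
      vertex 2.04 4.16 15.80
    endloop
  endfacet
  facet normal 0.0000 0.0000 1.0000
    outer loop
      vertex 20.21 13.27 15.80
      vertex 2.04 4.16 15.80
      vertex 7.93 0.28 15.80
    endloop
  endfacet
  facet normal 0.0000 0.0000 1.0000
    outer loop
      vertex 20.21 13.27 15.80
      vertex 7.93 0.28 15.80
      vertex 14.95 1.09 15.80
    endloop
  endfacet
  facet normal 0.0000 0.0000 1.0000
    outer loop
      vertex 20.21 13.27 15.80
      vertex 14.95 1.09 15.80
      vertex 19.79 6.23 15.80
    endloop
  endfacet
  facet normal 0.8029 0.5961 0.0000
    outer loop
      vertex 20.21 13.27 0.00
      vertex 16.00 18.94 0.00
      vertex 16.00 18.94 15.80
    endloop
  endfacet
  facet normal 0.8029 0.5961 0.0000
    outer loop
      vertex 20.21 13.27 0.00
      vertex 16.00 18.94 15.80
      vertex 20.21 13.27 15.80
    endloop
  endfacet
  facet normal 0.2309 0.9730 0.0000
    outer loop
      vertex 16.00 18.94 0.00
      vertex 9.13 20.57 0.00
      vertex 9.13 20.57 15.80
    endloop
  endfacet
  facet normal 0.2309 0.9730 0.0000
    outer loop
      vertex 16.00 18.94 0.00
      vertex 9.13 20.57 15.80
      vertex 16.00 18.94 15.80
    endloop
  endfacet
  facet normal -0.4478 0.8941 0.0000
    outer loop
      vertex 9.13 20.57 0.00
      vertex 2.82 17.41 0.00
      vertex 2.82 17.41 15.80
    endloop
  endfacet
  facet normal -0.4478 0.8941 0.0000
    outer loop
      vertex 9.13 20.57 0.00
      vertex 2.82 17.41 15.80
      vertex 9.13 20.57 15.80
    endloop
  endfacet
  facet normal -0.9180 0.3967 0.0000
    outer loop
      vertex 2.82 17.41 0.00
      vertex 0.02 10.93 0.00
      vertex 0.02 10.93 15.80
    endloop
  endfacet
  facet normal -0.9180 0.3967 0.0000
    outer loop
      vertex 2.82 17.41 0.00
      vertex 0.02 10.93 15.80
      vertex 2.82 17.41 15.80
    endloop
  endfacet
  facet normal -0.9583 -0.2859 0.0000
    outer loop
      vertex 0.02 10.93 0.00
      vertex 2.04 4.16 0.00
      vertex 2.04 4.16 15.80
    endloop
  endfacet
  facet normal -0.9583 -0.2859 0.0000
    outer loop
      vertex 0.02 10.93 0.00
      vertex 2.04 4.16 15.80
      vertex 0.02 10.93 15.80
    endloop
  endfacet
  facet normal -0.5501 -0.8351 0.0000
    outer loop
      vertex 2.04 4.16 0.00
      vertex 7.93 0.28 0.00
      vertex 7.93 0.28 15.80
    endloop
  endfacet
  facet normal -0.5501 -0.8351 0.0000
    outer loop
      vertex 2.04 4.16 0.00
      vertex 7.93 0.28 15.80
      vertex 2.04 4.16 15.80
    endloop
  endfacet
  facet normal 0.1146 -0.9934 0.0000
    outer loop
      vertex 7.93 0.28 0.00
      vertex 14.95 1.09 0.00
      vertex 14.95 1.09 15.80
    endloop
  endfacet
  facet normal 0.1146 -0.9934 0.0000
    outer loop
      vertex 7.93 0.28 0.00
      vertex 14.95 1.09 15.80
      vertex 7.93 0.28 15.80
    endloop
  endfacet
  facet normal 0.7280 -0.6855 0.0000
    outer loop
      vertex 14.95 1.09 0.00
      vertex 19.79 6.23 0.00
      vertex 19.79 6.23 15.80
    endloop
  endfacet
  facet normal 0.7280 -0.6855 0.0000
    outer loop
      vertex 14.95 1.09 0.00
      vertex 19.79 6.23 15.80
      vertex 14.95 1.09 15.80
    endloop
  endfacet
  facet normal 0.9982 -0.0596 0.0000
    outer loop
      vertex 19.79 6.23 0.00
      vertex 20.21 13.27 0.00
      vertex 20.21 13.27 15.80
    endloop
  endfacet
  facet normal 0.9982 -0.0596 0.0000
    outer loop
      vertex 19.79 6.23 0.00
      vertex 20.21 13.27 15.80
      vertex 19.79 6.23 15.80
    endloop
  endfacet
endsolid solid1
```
; perimeter-only toolpath
G21 ; units = mm
G90 ; absolute positioning
G28 ; home
; layer 1
G0 Z1.98
G0 X20.21 Y13.27
G1 X16.00 Y18.94
G1 X9.13 Y20.57
G1 X2.82 Y17.41
G1 X0.02 Y10.93
G1 X2.04 Y4.16
G1 X7.93 Y0.28
G1 X14.95 Y1.09
G1 X19.79 Y6.23
G1 X20.21 Y13.27
; layer 2
G0 Z3.95
G0 X20.21 Y13.27
G1 X16.00 Y18.94
G1 X9.13 Y20.57
G1 X2.82 Y17.41
G1 X0.02 Y10.93
G1 X2.04 Y4.16
G1 X7.93 Y0.28
G1 X14.95 Y1.09
G1 X19.79 Y6.23
G1 X20.21 Y13.27
; layer 3
G0 Z5.93
G0 X20.21 Y13.27
G1 X16.00 Y18.94
G1 X9.13 Y20.57
G1 X2.82 Y17.41
G1 X0.02 Y10.93
G1 X2.04 Y4.16
G1 X7.93 Y0.28
G1 X14.95 Y1.09
G1 X19.79 Y6.23
G1 X20.21 Y13.27
; layer 4
G0 Z7.90
G0 X20.21 Y13.27
G1 X16.00 Y18.94
G1 X9.13 Y20.57
G1 X2.82 Y17.41
G1 X0.02 Y10.93
G1 X2.04 Y4.16
G1 X7.93 Y0.28
G1 X14.95 Y1.09
G1 X19.79 Y6.23
G1 X20.21 Y13.27
; layer 5
G0 Z9.88
G0 X20.21 Y13.27
G1 X16.00 Y18.94
G1 X9.13 Y20.57
G1 X2.82 Y17.41
G1 X0.02 Y10.93
G1 X2.04 Y4.16
G1 X7.93 Y0.28
G1 X14.95 Y1.09
G1 X19.79 Y6.23
G1 X20.21 Y13.27
; layer 6
G0 Z11.85
G0 X20.21 Y13.27
G1 X16.00 Y18.94
G1 X9.13 Y20.57
G1 X2.82 Y17.41
G1 X0.02 Y10.93
G1 X2.04 Y4.16
G1 X7.93 Y0.28
G1 X14.95 Y1.09
G1 X19.79 Y6.23
G1 X20.21 Y13.27
; layer 7
G0 Z13.83
G0 X20.21 Y13.27
G1 X16.00 Y18.94
G1 X9.13 Y20.57
G1 X2.82 Y17.41
G1 X0.02 Y10.93
G1 X2.04 Y4.16
G1 X7.93 Y0.28
G1 X14.95 Y1.09
G1 X19.79 Y6.23
G1 X20.21 Y13.27
; layer 8
G0 Z15.80
G0 X20.21 Y13.27
G1 X16.00 Y18.94
G1 X9.13 Y20.57
G1 X2.82 Y17.41
G1 X0.02 Y10.93
G1 X2.04 Y4.16
G1 X7.93 Y0.28
G1 X14.95 Y1.09
G1 X19.79 Y6.23
G1 X20.21 Y13.27
M2 ; end

The solid is a regular 9-sided prism (a cylinder approximated with 9 flat sides), circumscribed radius ≈ 10.3 mm, height ≈ 15.8 mm. Slicing at Δz = 1.98 mm — 8 equal slices spanning the solid's height, so layer i sits at z = i·h/8 — gives 8 non-empty perimeters. Each is a 9-segment closed polygon; G0 lifts to the layer z and rapids to the start vertex, then G1 traces the edges.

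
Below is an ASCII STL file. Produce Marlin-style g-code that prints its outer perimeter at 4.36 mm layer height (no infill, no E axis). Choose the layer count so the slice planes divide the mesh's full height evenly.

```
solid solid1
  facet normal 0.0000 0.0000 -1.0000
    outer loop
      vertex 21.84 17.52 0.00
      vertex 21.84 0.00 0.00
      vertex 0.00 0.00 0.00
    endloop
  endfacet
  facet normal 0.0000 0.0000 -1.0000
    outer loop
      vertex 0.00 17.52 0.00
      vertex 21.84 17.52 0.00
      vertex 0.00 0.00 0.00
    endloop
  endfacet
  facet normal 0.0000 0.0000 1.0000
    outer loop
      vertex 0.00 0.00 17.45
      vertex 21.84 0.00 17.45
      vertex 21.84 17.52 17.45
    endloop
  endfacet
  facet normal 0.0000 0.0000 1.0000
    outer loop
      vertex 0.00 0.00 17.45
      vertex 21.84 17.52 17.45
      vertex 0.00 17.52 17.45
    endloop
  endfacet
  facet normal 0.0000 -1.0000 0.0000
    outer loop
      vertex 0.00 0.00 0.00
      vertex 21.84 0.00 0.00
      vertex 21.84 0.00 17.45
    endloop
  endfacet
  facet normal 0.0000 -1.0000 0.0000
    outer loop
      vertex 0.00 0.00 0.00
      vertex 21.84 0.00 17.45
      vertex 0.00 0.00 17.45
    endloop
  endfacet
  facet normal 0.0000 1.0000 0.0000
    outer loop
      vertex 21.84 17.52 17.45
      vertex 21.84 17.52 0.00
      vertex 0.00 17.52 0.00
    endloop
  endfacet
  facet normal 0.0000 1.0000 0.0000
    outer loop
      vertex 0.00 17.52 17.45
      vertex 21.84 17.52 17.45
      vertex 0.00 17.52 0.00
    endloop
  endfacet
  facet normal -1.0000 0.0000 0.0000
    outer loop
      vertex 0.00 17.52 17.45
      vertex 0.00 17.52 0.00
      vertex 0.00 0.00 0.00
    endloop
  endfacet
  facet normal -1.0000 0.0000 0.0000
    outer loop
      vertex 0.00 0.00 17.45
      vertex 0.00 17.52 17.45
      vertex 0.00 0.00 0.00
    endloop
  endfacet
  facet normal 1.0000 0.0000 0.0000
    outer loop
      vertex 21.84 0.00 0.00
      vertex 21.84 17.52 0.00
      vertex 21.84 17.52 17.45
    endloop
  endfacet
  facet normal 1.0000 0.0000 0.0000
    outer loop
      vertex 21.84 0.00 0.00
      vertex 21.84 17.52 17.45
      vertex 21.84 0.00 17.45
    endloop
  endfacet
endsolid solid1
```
; perimeter-only toolpath
G21 ; units = mm
G90 ; absolute positioning
G28 ; home
; layer 1
G0 Z4.36
G0 X0.00 Y0.00
G1 X21.84 Y0.00
G1 X21.84 Y17.52
G1 X0.00 Y17.52
G1 X0.00 Y0.00
; layer 2
G0 Z8.72
G0 X0.00 Y0.00
G1 X21.84 Y0.00
G1 X21.84 Y17.52
G1 X0.00 Y17.52
G1 X0.00 Y0.00
; layer 3
G0 Z13.09
G0 X0.00 Y0.00
G1 X21.84 Y0.00
G1 X21.84 Y17.52
G1 X0.00 Y17.52
G1 X0.00 Y0.00
; layer 4
G0 Z17.45
G0 X0.00 Y0.00
G1 X21.84 Y0.00
G1 X21.84 Y17.52
G1 X0.00 Y17.52
G1 X0.00 Y0.00
M2 ; end

The solid is a rectangular box, roughly 21.8 × 17.5 mm footprint and 17.4 mm tall. Slicing at Δz = 4.36 mm — 4 equal slices spanning the solid's height, so layer i sits at z = i·h/4 — gives 4 non-empty perimeters. Each is a 4-segment closed polygon; G0 lifts to the layer z and rapids to the start vertex, then G1 traces the edges.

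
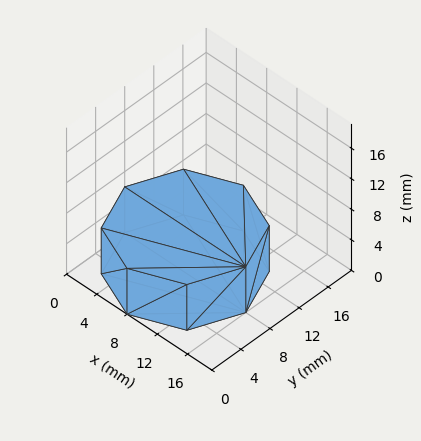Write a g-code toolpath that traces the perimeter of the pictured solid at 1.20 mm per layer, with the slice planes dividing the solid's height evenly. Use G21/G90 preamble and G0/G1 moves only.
Reading the render: the shape is a regular 8-sided prism (a cylinder approximated with 8 flat sides), circumscribed radius ≈ 8 mm, height ≈ 6 mm (dimensions read to the nearest mm from the axis ticks). For the g-code, the solid's height is divided into equal slices at the stated Δz and each level perimeter traced with G1 moves after a G0 lift.

; perimeter-only toolpath
G21 ; units = mm
G90 ; absolute positioning
G28 ; home
; layer 1
G0 Z1.20
G0 X16.00 Y8.00
G1 X13.66 Y13.66
G1 X8.00 Y16.00
G1 X2.34 Y13.66
G1 X0.00 Y8.00
G1 X2.34 Y2.34
G1 X8.00 Y0.00
G1 X13.66 Y2.34
G1 X16.00 Y8.00
; layer 2
G0 Z2.40
G0 X16.00 Y8.00
G1 X13.66 Y13.66
G1 X8.00 Y16.00
G1 X2.34 Y13.66
G1 X0.00 Y8.00
G1 X2.34 Y2.34
G1 X8.00 Y0.00
G1 X13.66 Y2.34
G1 X16.00 Y8.00
; layer 3
G0 Z3.60
G0 X16.00 Y8.00
G1 X13.66 Y13.66
G1 X8.00 Y16.00
G1 X2.34 Y13.66
G1 X0.00 Y8.00
G1 X2.34 Y2.34
G1 X8.00 Y0.00
G1 X13.66 Y2.34
G1 X16.00 Y8.00
; layer 4
G0 Z4.80
G0 X16.00 Y8.00
G1 X13.66 Y13.66
G1 X8.00 Y16.00
G1 X2.34 Y13.66
G1 X0.00 Y8.00
G1 X2.34 Y2.34
G1 X8.00 Y0.00
G1 X13.66 Y2.34
G1 X16.00 Y8.00
; layer 5
G0 Z6.00
G0 X16.00 Y8.00
G1 X13.66 Y13.66
G1 X8.00 Y16.00
G1 X2.34 Y13.66
G1 X0.00 Y8.00
G1 X2.34 Y2.34
G1 X8.00 Y0.00
G1 X13.66 Y2.34
G1 X16.00 Y8.00
M2 ; end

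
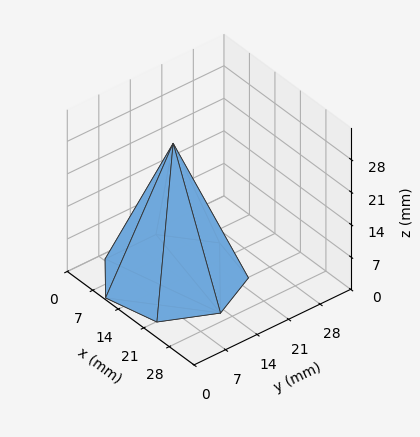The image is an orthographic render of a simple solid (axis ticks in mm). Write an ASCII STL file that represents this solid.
Reading the render: the shape is a regular 7-sided pyramid, base circumscribed radius ≈ 13 mm, apex at z ≈ 29 mm (dimensions read to the nearest mm from the axis ticks). For the STL, each face is triangulated and given an outward normal.

solid part
  facet normal 0.0000 0.0000 -1.0000
    outer loop
      vertex 10.11 25.67 0.00
      vertex 21.11 23.16 0.00
      vertex 26.00 13.00 0.00
    endloop
  endfacet
  facet normal 0.0000 0.0000 -1.0000
    outer loop
      vertex 1.29 18.64 0.00
      vertex 10.11 25.67 0.00
      vertex 26.00 13.00 0.00
    endloop
  endfacet
  facet normal 0.0000 0.0000 -1.0000
    outer loop
      vertex 1.29 7.36 0.00
      vertex 1.29 18.64 0.00
      vertex 26.00 13.00 0.00
    endloop
  endfacet
  facet normal 0.0000 0.0000 -1.0000
    outer loop
      vertex 10.11 0.33 0.00
      vertex 1.29 7.36 0.00
      vertex 26.00 13.00 0.00
    endloop
  endfacet
  facet normal 0.0000 0.0000 -1.0000
    outer loop
      vertex 21.11 2.84 0.00
      vertex 10.11 0.33 0.00
      vertex 26.00 13.00 0.00
    endloop
  endfacet
  facet normal 0.8355 0.4021 0.3745
    outer loop
      vertex 26.00 13.00 0.00
      vertex 21.11 23.16 0.00
      vertex 13.00 13.00 29.00
    endloop
  endfacet
  facet normal 0.2063 0.9040 0.3744
    outer loop
      vertex 21.11 23.16 0.00
      vertex 10.11 25.67 0.00
      vertex 13.00 13.00 29.00
    endloop
  endfacet
  facet normal -0.5780 0.7251 0.3744
    outer loop
      vertex 10.11 25.67 0.00
      vertex 1.29 18.64 0.00
      vertex 13.00 13.00 29.00
    endloop
  endfacet
  facet normal -0.9273 0.0000 0.3744
    outer loop
      vertex 1.29 18.64 0.00
      vertex 1.29 7.36 0.00
      vertex 13.00 13.00 29.00
    endloop
  endfacet
  facet normal -0.5780 -0.7251 0.3744
    outer loop
      vertex 1.29 7.36 0.00
      vertex 10.11 0.33 0.00
      vertex 13.00 13.00 29.00
    endloop
  endfacet
  facet normal 0.2063 -0.9040 0.3744
    outer loop
      vertex 10.11 0.33 0.00
      vertex 21.11 2.84 0.00
      vertex 13.00 13.00 29.00
    endloop
  endfacet
  facet normal 0.8355 -0.4021 0.3745
    outer loop
      vertex 21.11 2.84 0.00
      vertex 26.00 13.00 0.00
      vertex 13.00 13.00 29.00
    endloop
  endfacet
endsolid part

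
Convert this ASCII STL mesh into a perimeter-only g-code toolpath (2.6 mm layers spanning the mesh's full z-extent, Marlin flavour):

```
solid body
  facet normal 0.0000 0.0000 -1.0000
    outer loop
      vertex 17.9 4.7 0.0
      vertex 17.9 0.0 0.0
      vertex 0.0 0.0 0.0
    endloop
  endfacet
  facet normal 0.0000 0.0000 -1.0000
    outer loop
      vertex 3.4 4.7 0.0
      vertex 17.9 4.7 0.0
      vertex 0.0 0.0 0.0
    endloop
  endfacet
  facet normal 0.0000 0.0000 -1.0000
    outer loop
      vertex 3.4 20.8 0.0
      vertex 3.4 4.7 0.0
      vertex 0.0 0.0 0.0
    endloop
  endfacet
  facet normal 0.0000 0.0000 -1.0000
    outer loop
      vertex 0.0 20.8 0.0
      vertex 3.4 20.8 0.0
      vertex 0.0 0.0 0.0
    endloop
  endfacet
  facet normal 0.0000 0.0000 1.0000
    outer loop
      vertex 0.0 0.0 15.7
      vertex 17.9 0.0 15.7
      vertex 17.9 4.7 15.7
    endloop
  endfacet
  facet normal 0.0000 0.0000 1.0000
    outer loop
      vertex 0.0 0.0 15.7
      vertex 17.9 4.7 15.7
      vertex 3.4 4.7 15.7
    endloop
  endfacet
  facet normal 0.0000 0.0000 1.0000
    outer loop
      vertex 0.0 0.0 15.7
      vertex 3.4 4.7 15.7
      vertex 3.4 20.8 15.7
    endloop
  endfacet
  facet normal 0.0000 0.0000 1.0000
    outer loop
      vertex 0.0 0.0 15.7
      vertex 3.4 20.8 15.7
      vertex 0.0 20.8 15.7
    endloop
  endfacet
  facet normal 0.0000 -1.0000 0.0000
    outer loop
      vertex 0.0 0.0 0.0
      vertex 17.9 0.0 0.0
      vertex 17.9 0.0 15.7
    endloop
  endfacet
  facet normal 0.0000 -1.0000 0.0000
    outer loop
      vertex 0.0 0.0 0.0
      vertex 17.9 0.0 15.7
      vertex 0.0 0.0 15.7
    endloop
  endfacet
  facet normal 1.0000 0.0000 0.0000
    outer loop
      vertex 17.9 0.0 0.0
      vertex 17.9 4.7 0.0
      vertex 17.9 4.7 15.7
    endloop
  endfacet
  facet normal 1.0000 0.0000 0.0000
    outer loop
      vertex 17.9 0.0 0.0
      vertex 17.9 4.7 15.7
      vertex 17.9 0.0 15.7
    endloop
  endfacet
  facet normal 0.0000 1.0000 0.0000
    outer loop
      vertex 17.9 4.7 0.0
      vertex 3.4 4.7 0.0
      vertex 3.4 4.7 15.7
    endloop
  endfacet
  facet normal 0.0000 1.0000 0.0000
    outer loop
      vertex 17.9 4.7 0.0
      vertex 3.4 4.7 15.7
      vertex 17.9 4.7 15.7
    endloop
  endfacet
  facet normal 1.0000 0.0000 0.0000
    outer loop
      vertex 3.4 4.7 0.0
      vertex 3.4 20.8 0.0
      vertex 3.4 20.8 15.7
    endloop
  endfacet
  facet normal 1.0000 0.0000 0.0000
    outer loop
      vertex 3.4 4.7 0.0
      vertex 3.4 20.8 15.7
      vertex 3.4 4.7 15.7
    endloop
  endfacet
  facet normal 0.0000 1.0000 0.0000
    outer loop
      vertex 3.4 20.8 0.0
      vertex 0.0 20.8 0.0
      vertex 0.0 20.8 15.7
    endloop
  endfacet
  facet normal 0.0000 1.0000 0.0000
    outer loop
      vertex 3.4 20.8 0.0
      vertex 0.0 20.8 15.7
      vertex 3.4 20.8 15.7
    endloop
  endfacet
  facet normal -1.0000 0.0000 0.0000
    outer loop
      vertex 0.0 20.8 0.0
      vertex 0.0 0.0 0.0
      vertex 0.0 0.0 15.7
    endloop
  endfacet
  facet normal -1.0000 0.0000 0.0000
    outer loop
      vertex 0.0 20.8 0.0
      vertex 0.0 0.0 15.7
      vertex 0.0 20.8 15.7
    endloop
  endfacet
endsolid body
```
; perimeter-only toolpath
G21 ; units = mm
G90 ; absolute positioning
G28 ; home
; layer 1
G0 Z2.6
G0 X0.0 Y0.0
G1 X17.9 Y0.0
G1 X17.9 Y4.7
G1 X3.4 Y4.7
G1 X3.4 Y20.8
G1 X0.0 Y20.8
G1 X0.0 Y0.0
; layer 2
G0 Z5.2
G0 X0.0 Y0.0
G1 X17.9 Y0.0
G1 X17.9 Y4.7
G1 X3.4 Y4.7
G1 X3.4 Y20.8
G1 X0.0 Y20.8
G1 X0.0 Y0.0
; layer 3
G0 Z7.8
G0 X0.0 Y0.0
G1 X17.9 Y0.0
G1 X17.9 Y4.7
G1 X3.4 Y4.7
G1 X3.4 Y20.8
G1 X0.0 Y20.8
G1 X0.0 Y0.0
; layer 4
G0 Z10.5
G0 X0.0 Y0.0
G1 X17.9 Y0.0
G1 X17.9 Y4.7
G1 X3.4 Y4.7
G1 X3.4 Y20.8
G1 X0.0 Y20.8
G1 X0.0 Y0.0
; layer 5
G0 Z13.1
G0 X0.0 Y0.0
G1 X17.9 Y0.0
G1 X17.9 Y4.7
G1 X3.4 Y4.7
G1 X3.4 Y20.8
G1 X0.0 Y20.8
G1 X0.0 Y0.0
; layer 6
G0 Z15.7
G0 X0.0 Y0.0
G1 X17.9 Y0.0
G1 X17.9 Y4.7
G1 X3.4 Y4.7
G1 X3.4 Y20.8
G1 X0.0 Y20.8
G1 X0.0 Y0.0
M2 ; end

The solid is an L-shaped prism: outer 17.9 × 20.8 mm, arm thicknesses ≈ 4.7 mm (horizontal) and 3.4 mm (vertical), extruded 15.7 mm in z. Slicing at Δz = 2.6 mm — 6 equal slices spanning the solid's height, so layer i sits at z = i·h/6 — gives 6 non-empty perimeters. Each is a 6-segment closed polygon; G0 lifts to the layer z and rapids to the start vertex, then G1 traces the edges.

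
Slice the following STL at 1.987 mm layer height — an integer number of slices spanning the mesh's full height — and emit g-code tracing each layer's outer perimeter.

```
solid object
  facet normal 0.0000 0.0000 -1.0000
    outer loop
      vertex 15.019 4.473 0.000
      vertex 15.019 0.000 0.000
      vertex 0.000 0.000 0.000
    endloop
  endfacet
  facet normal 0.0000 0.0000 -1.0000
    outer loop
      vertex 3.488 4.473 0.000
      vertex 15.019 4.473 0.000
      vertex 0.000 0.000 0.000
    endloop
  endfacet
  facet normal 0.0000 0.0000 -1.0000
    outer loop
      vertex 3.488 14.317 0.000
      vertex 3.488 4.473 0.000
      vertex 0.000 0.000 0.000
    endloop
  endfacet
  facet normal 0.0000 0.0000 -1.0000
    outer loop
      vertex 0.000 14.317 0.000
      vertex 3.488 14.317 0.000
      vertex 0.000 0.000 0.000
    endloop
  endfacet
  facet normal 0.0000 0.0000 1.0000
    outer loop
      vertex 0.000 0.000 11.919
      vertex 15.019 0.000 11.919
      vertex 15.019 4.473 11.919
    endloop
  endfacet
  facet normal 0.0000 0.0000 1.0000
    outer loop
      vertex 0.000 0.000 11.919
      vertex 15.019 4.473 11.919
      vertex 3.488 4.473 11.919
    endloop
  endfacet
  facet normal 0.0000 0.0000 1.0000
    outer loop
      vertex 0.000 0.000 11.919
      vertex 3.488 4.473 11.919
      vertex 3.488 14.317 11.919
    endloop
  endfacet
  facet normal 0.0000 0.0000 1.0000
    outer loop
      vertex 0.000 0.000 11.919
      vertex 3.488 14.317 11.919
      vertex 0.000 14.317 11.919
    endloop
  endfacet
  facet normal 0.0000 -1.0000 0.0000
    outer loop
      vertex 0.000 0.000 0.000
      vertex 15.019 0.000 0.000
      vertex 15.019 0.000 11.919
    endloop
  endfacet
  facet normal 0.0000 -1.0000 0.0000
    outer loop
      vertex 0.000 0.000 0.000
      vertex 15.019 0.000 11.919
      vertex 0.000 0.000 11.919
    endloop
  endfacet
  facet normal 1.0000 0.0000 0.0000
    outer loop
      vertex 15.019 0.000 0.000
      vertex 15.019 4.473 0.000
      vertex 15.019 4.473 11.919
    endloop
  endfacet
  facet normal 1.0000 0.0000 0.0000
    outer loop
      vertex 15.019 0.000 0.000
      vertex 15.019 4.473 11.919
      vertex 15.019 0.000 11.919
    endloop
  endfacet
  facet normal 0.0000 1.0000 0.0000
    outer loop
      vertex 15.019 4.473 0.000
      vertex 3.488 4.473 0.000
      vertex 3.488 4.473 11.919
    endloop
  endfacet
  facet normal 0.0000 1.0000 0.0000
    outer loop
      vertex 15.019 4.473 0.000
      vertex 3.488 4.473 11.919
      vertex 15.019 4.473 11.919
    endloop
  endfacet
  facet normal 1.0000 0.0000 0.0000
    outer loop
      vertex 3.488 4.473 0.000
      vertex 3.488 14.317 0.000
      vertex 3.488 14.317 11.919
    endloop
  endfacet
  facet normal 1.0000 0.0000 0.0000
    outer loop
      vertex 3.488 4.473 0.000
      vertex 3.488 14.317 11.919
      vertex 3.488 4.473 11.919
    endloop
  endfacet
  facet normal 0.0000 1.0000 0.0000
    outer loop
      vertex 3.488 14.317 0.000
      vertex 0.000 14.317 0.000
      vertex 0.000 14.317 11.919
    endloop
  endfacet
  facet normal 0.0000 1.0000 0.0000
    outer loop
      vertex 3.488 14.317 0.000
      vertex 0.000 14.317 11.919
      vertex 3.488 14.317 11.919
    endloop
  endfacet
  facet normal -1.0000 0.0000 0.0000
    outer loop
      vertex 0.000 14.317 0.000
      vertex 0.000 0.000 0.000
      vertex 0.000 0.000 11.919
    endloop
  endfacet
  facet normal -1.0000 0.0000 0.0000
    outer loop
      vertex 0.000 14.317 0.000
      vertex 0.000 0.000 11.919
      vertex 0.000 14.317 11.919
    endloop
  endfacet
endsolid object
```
; perimeter-only toolpath
G21 ; units = mm
G90 ; absolute positioning
G28 ; home
; layer 1
G0 Z1.987
G0 X0.000 Y0.000
G1 X15.019 Y0.000
G1 X15.019 Y4.473
G1 X3.488 Y4.473
G1 X3.488 Y14.317
G1 X0.000 Y14.317
G1 X0.000 Y0.000
; layer 2
G0 Z3.973
G0 X0.000 Y0.000
G1 X15.019 Y0.000
G1 X15.019 Y4.473
G1 X3.488 Y4.473
G1 X3.488 Y14.317
G1 X0.000 Y14.317
G1 X0.000 Y0.000
; layer 3
G0 Z5.960
G0 X0.000 Y0.000
G1 X15.019 Y0.000
G1 X15.019 Y4.473
G1 X3.488 Y4.473
G1 X3.488 Y14.317
G1 X0.000 Y14.317
G1 X0.000 Y0.000
; layer 4
G0 Z7.946
G0 X0.000 Y0.000
G1 X15.019 Y0.000
G1 X15.019 Y4.473
G1 X3.488 Y4.473
G1 X3.488 Y14.317
G1 X0.000 Y14.317
G1 X0.000 Y0.000
; layer 5
G0 Z9.933
G0 X0.000 Y0.000
G1 X15.019 Y0.000
G1 X15.019 Y4.473
G1 X3.488 Y4.473
G1 X3.488 Y14.317
G1 X0.000 Y14.317
G1 X0.000 Y0.000
; layer 6
G0 Z11.919
G0 X0.000 Y0.000
G1 X15.019 Y0.000
G1 X15.019 Y4.473
G1 X3.488 Y4.473
G1 X3.488 Y14.317
G1 X0.000 Y14.317
G1 X0.000 Y0.000
M2 ; end

The solid is an L-shaped prism: outer 15 × 14.3 mm, arm thicknesses ≈ 4.47 mm (horizontal) and 3.49 mm (vertical), extruded 11.9 mm in z. Slicing at Δz = 1.987 mm — 6 equal slices spanning the solid's height, so layer i sits at z = i·h/6 — gives 6 non-empty perimeters. Each is a 6-segment closed polygon; G0 lifts to the layer z and rapids to the start vertex, then G1 traces the edges.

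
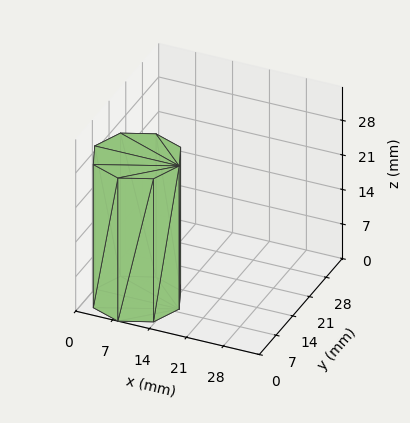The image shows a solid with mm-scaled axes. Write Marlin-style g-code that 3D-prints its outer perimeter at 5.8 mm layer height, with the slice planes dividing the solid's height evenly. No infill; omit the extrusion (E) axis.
Reading the render: the shape is a regular 8-sided prism (a cylinder approximated with 8 flat sides), circumscribed radius ≈ 8 mm, height ≈ 29 mm (dimensions read to the nearest mm from the axis ticks). For the g-code, the solid's height is divided into equal slices at the stated Δz and each level perimeter traced with G1 moves after a G0 lift.

; perimeter-only toolpath
G21 ; units = mm
G90 ; absolute positioning
G28 ; home
; layer 1
G0 Z5.8
G0 X16.0 Y8.0
G1 X13.7 Y13.7
G1 X8.0 Y16.0
G1 X2.3 Y13.7
G1 X0.0 Y8.0
G1 X2.3 Y2.3
G1 X8.0 Y0.0
G1 X13.7 Y2.3
G1 X16.0 Y8.0
; layer 2
G0 Z11.6
G0 X16.0 Y8.0
G1 X13.7 Y13.7
G1 X8.0 Y16.0
G1 X2.3 Y13.7
G1 X0.0 Y8.0
G1 X2.3 Y2.3
G1 X8.0 Y0.0
G1 X13.7 Y2.3
G1 X16.0 Y8.0
; layer 3
G0 Z17.4
G0 X16.0 Y8.0
G1 X13.7 Y13.7
G1 X8.0 Y16.0
G1 X2.3 Y13.7
G1 X0.0 Y8.0
G1 X2.3 Y2.3
G1 X8.0 Y0.0
G1 X13.7 Y2.3
G1 X16.0 Y8.0
; layer 4
G0 Z23.2
G0 X16.0 Y8.0
G1 X13.7 Y13.7
G1 X8.0 Y16.0
G1 X2.3 Y13.7
G1 X0.0 Y8.0
G1 X2.3 Y2.3
G1 X8.0 Y0.0
G1 X13.7 Y2.3
G1 X16.0 Y8.0
; layer 5
G0 Z29.0
G0 X16.0 Y8.0
G1 X13.7 Y13.7
G1 X8.0 Y16.0
G1 X2.3 Y13.7
G1 X0.0 Y8.0
G1 X2.3 Y2.3
G1 X8.0 Y0.0
G1 X13.7 Y2.3
G1 X16.0 Y8.0
M2 ; end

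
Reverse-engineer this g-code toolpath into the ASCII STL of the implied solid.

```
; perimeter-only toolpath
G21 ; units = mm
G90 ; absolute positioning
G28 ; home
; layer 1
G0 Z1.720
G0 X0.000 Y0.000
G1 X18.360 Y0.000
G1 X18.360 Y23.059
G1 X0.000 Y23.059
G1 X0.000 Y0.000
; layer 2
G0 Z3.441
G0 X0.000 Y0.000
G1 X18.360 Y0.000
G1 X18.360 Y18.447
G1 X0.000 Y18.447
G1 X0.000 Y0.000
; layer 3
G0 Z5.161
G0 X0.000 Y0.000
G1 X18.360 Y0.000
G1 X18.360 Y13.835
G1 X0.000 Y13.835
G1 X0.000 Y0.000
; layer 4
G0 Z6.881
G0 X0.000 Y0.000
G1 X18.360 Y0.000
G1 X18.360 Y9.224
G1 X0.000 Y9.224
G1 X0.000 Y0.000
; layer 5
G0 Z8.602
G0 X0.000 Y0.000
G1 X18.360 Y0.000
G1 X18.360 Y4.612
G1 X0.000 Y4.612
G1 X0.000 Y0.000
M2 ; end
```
solid part
  facet normal 0.0000 0.0000 -1.0000
    outer loop
      vertex 18.360 27.671 0.000
      vertex 18.360 0.000 0.000
      vertex 0.000 0.000 0.000
    endloop
  endfacet
  facet normal 0.0000 0.0000 -1.0000
    outer loop
      vertex 0.000 27.671 0.000
      vertex 18.360 27.671 0.000
      vertex 0.000 0.000 0.000
    endloop
  endfacet
  facet normal 0.0000 -1.0000 0.0000
    outer loop
      vertex 0.000 0.000 0.000
      vertex 18.360 0.000 0.000
      vertex 18.360 0.000 10.322
    endloop
  endfacet
  facet normal 0.0000 -1.0000 0.0000
    outer loop
      vertex 0.000 0.000 0.000
      vertex 18.360 0.000 10.322
      vertex 0.000 0.000 10.322
    endloop
  endfacet
  facet normal 0.0000 0.3495 0.9369
    outer loop
      vertex 0.000 0.000 10.322
      vertex 18.360 0.000 10.322
      vertex 18.360 27.671 0.000
    endloop
  endfacet
  facet normal 0.0000 0.3495 0.9369
    outer loop
      vertex 0.000 0.000 10.322
      vertex 18.360 27.671 0.000
      vertex 0.000 27.671 0.000
    endloop
  endfacet
  facet normal -1.0000 0.0000 0.0000
    outer loop
      vertex 0.000 0.000 10.322
      vertex 0.000 27.671 0.000
      vertex 0.000 0.000 0.000
    endloop
  endfacet
  facet normal 1.0000 0.0000 0.0000
    outer loop
      vertex 18.360 0.000 0.000
      vertex 18.360 27.671 0.000
      vertex 18.360 0.000 10.322
    endloop
  endfacet
endsolid part

The G0 Z moves step by Δz≈1.720 mm. The G1 loops shrink linearly with z, so the solid tapers from its base footprint up to z≈10.3. Closing with a flat bottom cap and the tapered top and triangulating gives 8 facets — a wedge (ramp): 18.4 × 27.7 mm base, rising to 10.3 mm along the y=0 edge and sloping linearly to z=0 at y=27.7.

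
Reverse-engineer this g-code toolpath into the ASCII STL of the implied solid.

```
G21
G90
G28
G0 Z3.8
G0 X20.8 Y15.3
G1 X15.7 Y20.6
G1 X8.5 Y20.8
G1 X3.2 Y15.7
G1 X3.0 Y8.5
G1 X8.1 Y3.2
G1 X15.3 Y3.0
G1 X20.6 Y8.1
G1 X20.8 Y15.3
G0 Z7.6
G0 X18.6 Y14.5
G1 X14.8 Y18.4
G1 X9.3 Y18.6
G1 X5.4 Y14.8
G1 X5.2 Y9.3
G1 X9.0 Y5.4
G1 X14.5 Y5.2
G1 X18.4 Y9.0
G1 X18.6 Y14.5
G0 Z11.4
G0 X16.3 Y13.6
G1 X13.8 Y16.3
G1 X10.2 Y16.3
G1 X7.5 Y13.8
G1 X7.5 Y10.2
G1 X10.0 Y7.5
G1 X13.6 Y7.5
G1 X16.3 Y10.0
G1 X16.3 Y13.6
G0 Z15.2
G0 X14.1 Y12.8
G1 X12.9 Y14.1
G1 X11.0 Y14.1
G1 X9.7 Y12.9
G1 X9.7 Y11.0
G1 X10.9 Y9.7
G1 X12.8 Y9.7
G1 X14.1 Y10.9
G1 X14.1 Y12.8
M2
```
solid part
  facet normal 0.0000 0.0000 -1.0000
    outer loop
      vertex 7.6 23.0 0.0
      vertex 16.7 22.8 0.0
      vertex 23.0 16.2 0.0
    endloop
  endfacet
  facet normal 0.0000 0.0000 -1.0000
    outer loop
      vertex 1.0 16.7 0.0
      vertex 7.6 23.0 0.0
      vertex 23.0 16.2 0.0
    endloop
  endfacet
  facet normal 0.0000 0.0000 -1.0000
    outer loop
      vertex 0.8 7.6 0.0
      vertex 1.0 16.7 0.0
      vertex 23.0 16.2 0.0
    endloop
  endfacet
  facet normal 0.0000 0.0000 -1.0000
    outer loop
      vertex 7.1 1.0 0.0
      vertex 0.8 7.6 0.0
      vertex 23.0 16.2 0.0
    endloop
  endfacet
  facet normal 0.0000 0.0000 -1.0000
    outer loop
      vertex 16.2 0.8 0.0
      vertex 7.1 1.0 0.0
      vertex 23.0 16.2 0.0
    endloop
  endfacet
  facet normal 0.0000 0.0000 -1.0000
    outer loop
      vertex 22.8 7.1 0.0
      vertex 16.2 0.8 0.0
      vertex 23.0 16.2 0.0
    endloop
  endfacet
  facet normal 0.6260 0.5976 0.5010
    outer loop
      vertex 23.0 16.2 0.0
      vertex 16.7 22.8 0.0
      vertex 11.9 11.9 19.0
    endloop
  endfacet
  facet normal 0.0190 0.8652 0.5011
    outer loop
      vertex 16.7 22.8 0.0
      vertex 7.6 23.0 0.0
      vertex 11.9 11.9 19.0
    endloop
  endfacet
  facet normal -0.5976 0.6260 0.5010
    outer loop
      vertex 7.6 23.0 0.0
      vertex 1.0 16.7 0.0
      vertex 11.9 11.9 19.0
    endloop
  endfacet
  facet normal -0.8652 0.0190 0.5011
    outer loop
      vertex 1.0 16.7 0.0
      vertex 0.8 7.6 0.0
      vertex 11.9 11.9 19.0
    endloop
  endfacet
  facet normal -0.6260 -0.5976 0.5010
    outer loop
      vertex 0.8 7.6 0.0
      vertex 7.1 1.0 0.0
      vertex 11.9 11.9 19.0
    endloop
  endfacet
  facet normal -0.0190 -0.8652 0.5011
    outer loop
      vertex 7.1 1.0 0.0
      vertex 16.2 0.8 0.0
      vertex 11.9 11.9 19.0
    endloop
  endfacet
  facet normal 0.5976 -0.6260 0.5010
    outer loop
      vertex 16.2 0.8 0.0
      vertex 22.8 7.1 0.0
      vertex 11.9 11.9 19.0
    endloop
  endfacet
  facet normal 0.8652 -0.0190 0.5011
    outer loop
      vertex 22.8 7.1 0.0
      vertex 23.0 16.2 0.0
      vertex 11.9 11.9 19.0
    endloop
  endfacet
endsolid part

The G0 Z moves step by Δz≈3.8 mm. The G1 loops shrink linearly with z, so the solid tapers from its base footprint up to z≈19. Closing with a flat bottom cap and the tapered top and triangulating gives 14 facets — a regular 8-sided pyramid, base circumscribed radius ≈ 11.9 mm, apex at z ≈ 19 mm.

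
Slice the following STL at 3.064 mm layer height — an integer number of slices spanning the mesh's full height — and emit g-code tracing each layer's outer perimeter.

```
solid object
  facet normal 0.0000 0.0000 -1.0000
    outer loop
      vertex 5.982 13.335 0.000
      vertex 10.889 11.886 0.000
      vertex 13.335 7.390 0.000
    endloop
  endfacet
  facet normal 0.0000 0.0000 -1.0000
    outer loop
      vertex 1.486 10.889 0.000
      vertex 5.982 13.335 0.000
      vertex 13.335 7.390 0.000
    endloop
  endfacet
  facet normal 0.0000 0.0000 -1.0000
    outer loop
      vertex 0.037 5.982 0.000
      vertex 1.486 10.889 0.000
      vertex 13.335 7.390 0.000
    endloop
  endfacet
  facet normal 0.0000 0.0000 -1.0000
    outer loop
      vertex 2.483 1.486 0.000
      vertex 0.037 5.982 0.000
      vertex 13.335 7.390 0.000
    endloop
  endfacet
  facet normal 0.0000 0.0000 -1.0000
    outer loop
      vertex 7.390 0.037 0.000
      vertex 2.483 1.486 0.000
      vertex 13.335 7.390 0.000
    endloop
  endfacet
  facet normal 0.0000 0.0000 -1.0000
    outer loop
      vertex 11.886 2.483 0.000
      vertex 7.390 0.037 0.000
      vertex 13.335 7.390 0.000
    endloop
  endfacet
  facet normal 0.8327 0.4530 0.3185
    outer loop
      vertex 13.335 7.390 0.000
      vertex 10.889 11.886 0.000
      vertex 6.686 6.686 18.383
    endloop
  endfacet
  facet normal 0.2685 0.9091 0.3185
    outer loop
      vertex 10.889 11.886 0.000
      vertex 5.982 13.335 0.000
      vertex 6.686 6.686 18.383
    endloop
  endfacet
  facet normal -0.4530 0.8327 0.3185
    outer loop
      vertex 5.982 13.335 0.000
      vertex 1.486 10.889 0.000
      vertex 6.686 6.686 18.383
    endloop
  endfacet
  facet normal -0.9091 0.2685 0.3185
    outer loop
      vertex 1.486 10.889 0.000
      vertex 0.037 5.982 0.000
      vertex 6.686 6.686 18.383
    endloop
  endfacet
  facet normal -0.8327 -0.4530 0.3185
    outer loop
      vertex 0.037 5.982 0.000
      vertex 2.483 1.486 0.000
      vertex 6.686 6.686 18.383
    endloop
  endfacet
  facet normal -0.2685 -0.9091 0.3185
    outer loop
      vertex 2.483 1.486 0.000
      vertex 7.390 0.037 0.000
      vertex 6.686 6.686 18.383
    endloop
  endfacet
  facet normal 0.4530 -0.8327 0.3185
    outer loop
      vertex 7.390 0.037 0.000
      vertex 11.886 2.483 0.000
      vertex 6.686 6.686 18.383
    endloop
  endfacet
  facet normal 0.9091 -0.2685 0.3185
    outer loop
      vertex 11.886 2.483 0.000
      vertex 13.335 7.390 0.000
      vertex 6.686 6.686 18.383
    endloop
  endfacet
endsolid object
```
; perimeter-only toolpath
G21 ; units = mm
G90 ; absolute positioning
G28 ; home
; layer 1
G0 Z3.064
G0 X12.227 Y7.273
G1 X10.188 Y11.019
G1 X6.099 Y12.227
G1 X2.353 Y10.188
G1 X1.145 Y6.099
G1 X3.183 Y2.353
G1 X7.273 Y1.145
G1 X11.019 Y3.183
G1 X12.227 Y7.273
; layer 2
G0 Z6.128
G0 X11.119 Y7.155
G1 X9.488 Y10.153
G1 X6.217 Y11.119
G1 X3.219 Y9.488
G1 X2.253 Y6.217
G1 X3.884 Y3.219
G1 X7.155 Y2.253
G1 X10.153 Y3.884
G1 X11.119 Y7.155
; layer 3
G0 Z9.191
G0 X10.011 Y7.038
G1 X8.787 Y9.286
G1 X6.334 Y10.011
G1 X4.086 Y8.787
G1 X3.361 Y6.334
G1 X4.585 Y4.086
G1 X7.038 Y3.361
G1 X9.286 Y4.585
G1 X10.011 Y7.038
; layer 4
G0 Z12.255
G0 X8.902 Y6.921
G1 X8.087 Y8.419
G1 X6.451 Y8.902
G1 X4.953 Y8.087
G1 X4.470 Y6.451
G1 X5.285 Y4.953
G1 X6.921 Y4.470
G1 X8.419 Y5.285
G1 X8.902 Y6.921
; layer 5
G0 Z15.319
G0 X7.794 Y6.803
G1 X7.386 Y7.553
G1 X6.569 Y7.794
G1 X5.819 Y7.386
G1 X5.578 Y6.569
G1 X5.986 Y5.819
G1 X6.803 Y5.578
G1 X7.553 Y5.986
G1 X7.794 Y6.803
M2 ; end

The solid is a regular 8-sided pyramid, base circumscribed radius ≈ 6.69 mm, apex at z ≈ 18.4 mm. Slicing at Δz = 3.064 mm — 6 equal slices spanning the solid's height, so layer i sits at z = i·h/6 — gives 5 non-empty perimeters. Each is a 8-segment closed polygon; G0 lifts to the layer z and rapids to the start vertex, then G1 traces the edges. The cross-section shrinks linearly with z (the slice at the apex is degenerate and omitted).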